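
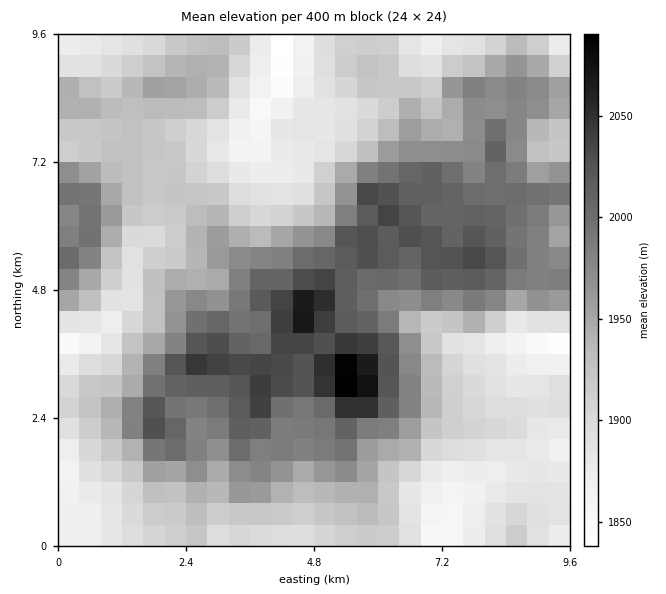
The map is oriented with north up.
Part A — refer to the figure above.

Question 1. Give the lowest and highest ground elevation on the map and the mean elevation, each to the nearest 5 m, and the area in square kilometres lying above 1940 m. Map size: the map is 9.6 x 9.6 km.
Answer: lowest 1830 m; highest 2100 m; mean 1945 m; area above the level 42.7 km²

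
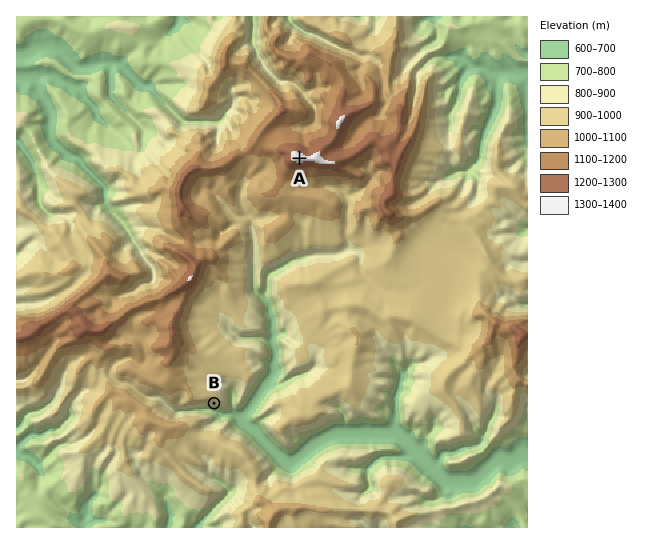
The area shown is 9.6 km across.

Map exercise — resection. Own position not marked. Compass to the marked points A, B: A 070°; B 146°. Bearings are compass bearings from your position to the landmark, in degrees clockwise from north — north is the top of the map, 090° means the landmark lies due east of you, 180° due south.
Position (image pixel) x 98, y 231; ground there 990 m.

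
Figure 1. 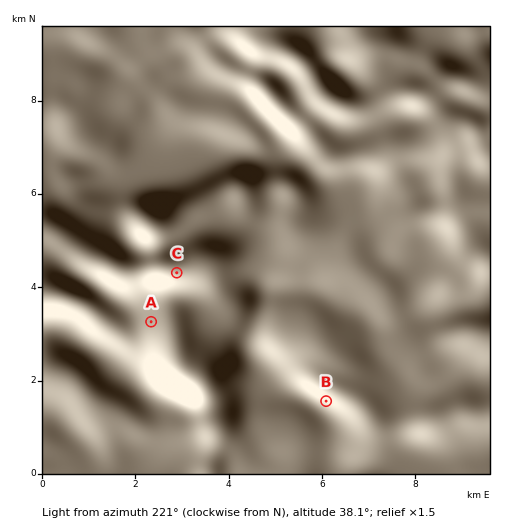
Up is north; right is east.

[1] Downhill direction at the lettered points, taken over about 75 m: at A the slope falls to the W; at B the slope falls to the SW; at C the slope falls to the S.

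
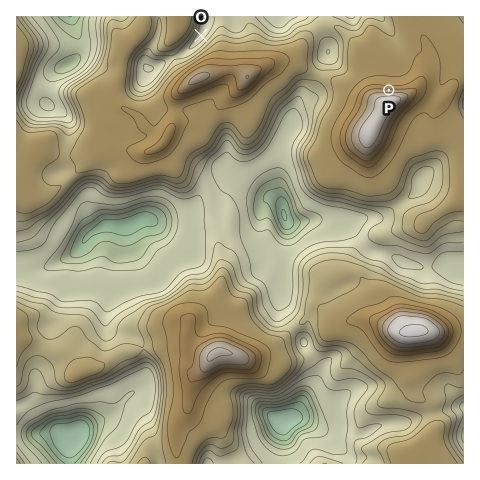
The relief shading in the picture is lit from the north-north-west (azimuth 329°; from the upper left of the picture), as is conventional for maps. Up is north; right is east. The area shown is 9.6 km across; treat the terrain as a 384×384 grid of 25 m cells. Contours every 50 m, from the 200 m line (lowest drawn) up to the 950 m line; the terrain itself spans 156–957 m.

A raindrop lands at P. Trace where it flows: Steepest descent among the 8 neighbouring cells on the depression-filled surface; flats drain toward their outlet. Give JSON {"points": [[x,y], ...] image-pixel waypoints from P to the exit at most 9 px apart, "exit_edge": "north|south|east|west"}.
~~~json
{"points": [[389, 90], [389, 81], [389, 71], [389, 62], [389, 53], [395, 43], [392, 34], [386, 25], [379, 17]], "exit_edge": "north"}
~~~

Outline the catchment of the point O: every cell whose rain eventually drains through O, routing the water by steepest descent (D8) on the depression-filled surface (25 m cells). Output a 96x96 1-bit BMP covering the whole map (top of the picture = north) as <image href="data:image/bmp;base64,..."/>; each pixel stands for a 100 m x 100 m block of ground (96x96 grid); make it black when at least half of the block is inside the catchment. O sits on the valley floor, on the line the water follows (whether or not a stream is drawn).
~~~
<image width="96" height="96" href="data:image/bmp;base64,Qk2+BAAAAAAAAD4AAAAoAAAAYAAAAGAAAAABAAEAAAAAAIAEAAATCwAAEwsAAAIAAAAAAAAA////AAAAAAAAAAAAAAAAAAAAAAAAAAAAAAAAAAAAAAAAAAAAAAAAAAAAAAAAAAAAAAAAAAAAAAAAAAAAAAAAAAAAAAAAAAAAAAAAAAAAAAAAAAAAAAAAAAAAAAAAAAAAAAAAAAAAAAAAAAAAAAAAAAAAAAAAAAAAAAAAAAAAAAAAAAAAAAAAAAAAAAAAAAAAAAAAAAAAAAAAAAAAAAAAAAAAAAAAAAAAAAAAAAAAAAAAAAAAAAAAAAAAAAAAAAAAAAAAAAAAAAAAAAAAAAAAAAAAAAAAAAAAAAAAAAAAAAAAAAAAAAAAAAAAAAAAAAAAAAAAAAAAAAAAAAAAAAAAAAAAAAAAAAAAAAAAAAAAAAAAAAAAAAAAAAAAAAAAAAAAAAAAAAAAAAAAAAAAAAAAAAAAAAAAAAAAAAAAAAAAAAAAAAAAAAAAAAAAAAAAAAAAAAAAAAAAAAAAAAAAAAAAAAAAAAAAAAAAAAAAAAAAAAAAAAAAAAAAAAAAAAAAAAAAAAAAAAAAAAAAAAAAAAAAAAAAAAAAAAAAAAAAAAAAAAAAAAAAAAAAAAAAAAAAAAAAAAAAAAAAAAAAAAAAAAAAAAAAAAAAAAAAAAAAAAAAAAAAAAAAAAAAAAAAAAAAAAAAAAAAAAAAAAAAAAAAAAAAAAAAAAAAAAAAAAAAAAAAAAAAAAAAAAAAAAAAAAAAAAAAAAAAAAAAAAAAAAAAAAAAAAAAAAAAAAAAAAAAAAAAAAAAAAAAAAAAAAAAAAAAAAAAAAAAAAAAAAAAAAAAAAAAAAAAAAAAAAAAAAAAAAAAAAAAAAAAAAAAAAAAAAAAAAAAAAAAAAAAAAAAAAAAAAAAAAAAAAAAAAAAAAAAAAAAAAAAAAAAAAAAAAAAAAAAAAAAAAAAAAAAAAAAAAAAAAAAAAAAAAAAAAAAAAAAAAAAAAAAAAAAAAAAAAAAAAAAAAAAAAAAAAAAAAAAAAAAAAAAAAAAAAAAAAAAAAAAAAAAAAAAAAAAAAAAAAAAAAAAAAAAAAAAAAAAAAAAAAAAAAAAAAAAAAAAAAAAAAAAAAAAAAAAAAAAAAAAAAAAAAAAAAAAAAAAAAAAAAAAAAAAAAAAAAAAAAAAAAABAAAAAAAAAAAAAAADgAAAAAAAAAAAAAAHgAAAAAAAAAAAAAAfgAAAAAAAAAAAAAAfwAAAAAAAAAAAAAA/wAAAAAAAAAAAAAD/wAAAAAAAAAAAAAP/wAAAAAAAAAAAAAf/wAAAAAAAAAAAAAf/wAAAAAAAAAAAAAf/4AAAAAAAAAAAAAf/8AAAAAAAAAAAAAf/+AAAAAAAAAAAAAP//gAAAAAAAAAAAAP//8AAAAAAAAAAAAP//8AAAAAAAAAAAAP//+AAAAAAAAAAAAP//+AAAAAAAAAAAAP//+AAAAAAAAAAAAH//8AAAAAAAAAAAAH//8AAAAAAAAAAAAD//4AAAAAAAAAAAAB//wAAAAAAAAAAAAA//AAAAAAAAAAAAAAf+AAAAAAAAAAAAAAf8AAAAAAAAAAAAAAf4AAAAAAAAAA="/>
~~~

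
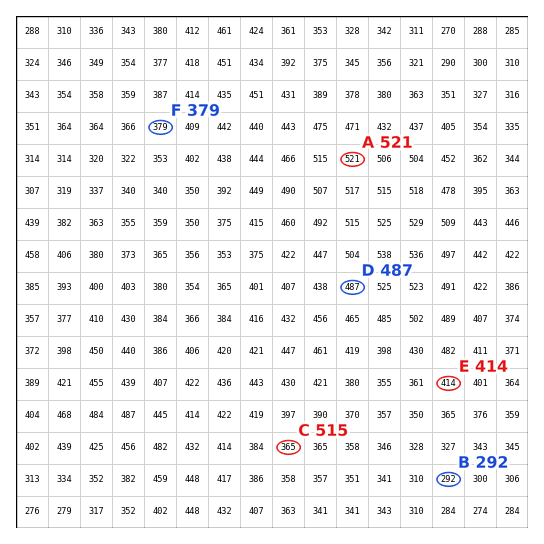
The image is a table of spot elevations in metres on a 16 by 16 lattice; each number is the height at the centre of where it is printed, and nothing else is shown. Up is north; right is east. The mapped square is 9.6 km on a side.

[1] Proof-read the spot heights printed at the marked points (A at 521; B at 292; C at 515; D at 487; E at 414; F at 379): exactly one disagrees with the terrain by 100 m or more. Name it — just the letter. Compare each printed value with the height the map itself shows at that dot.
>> C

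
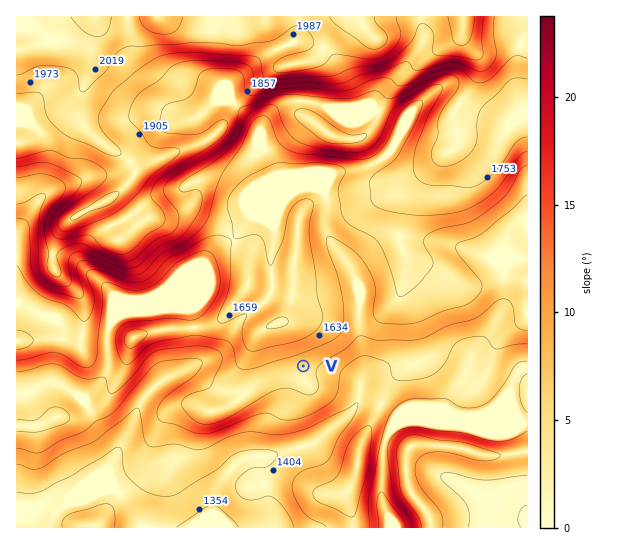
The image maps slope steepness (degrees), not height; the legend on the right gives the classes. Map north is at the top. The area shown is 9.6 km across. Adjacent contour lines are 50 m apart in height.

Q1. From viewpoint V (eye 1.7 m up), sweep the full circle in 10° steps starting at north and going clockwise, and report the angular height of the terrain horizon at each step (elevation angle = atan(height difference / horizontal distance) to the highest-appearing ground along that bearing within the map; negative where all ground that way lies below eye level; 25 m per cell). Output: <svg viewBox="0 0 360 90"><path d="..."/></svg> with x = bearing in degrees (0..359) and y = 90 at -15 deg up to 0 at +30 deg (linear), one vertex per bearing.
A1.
<svg viewBox="0 0 360 90"><path d="M0 42l10 2 10 3 10 2 10 4 10 3 10 0 10 3 10 1 10 3 10 0 10-1 10 0 10 0 10-1 10 0 10 1 10 1 10 1 10 0 10 0 10 0 10-1 10-1 10-2 10-1 10-1 10-2 10-4 10-3 10-2 10-2 10-2 10-2 10 0 10 0"/></svg>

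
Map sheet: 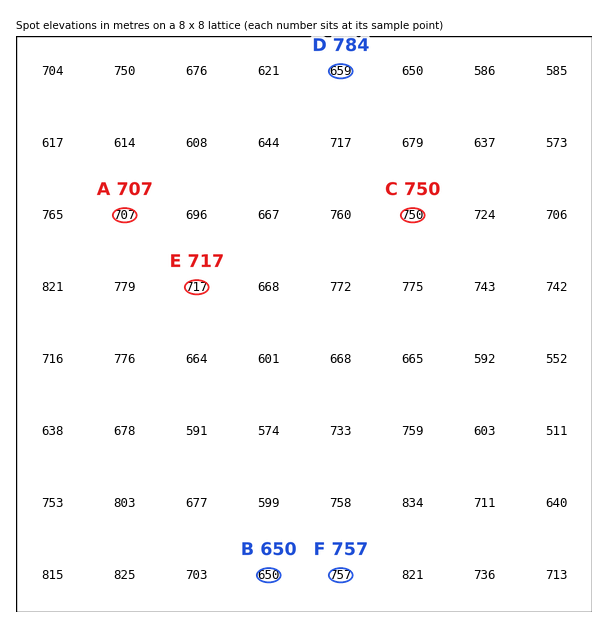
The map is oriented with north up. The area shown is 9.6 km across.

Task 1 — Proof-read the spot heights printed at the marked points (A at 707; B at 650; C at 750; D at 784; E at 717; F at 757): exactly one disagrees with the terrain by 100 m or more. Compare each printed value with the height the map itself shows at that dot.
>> D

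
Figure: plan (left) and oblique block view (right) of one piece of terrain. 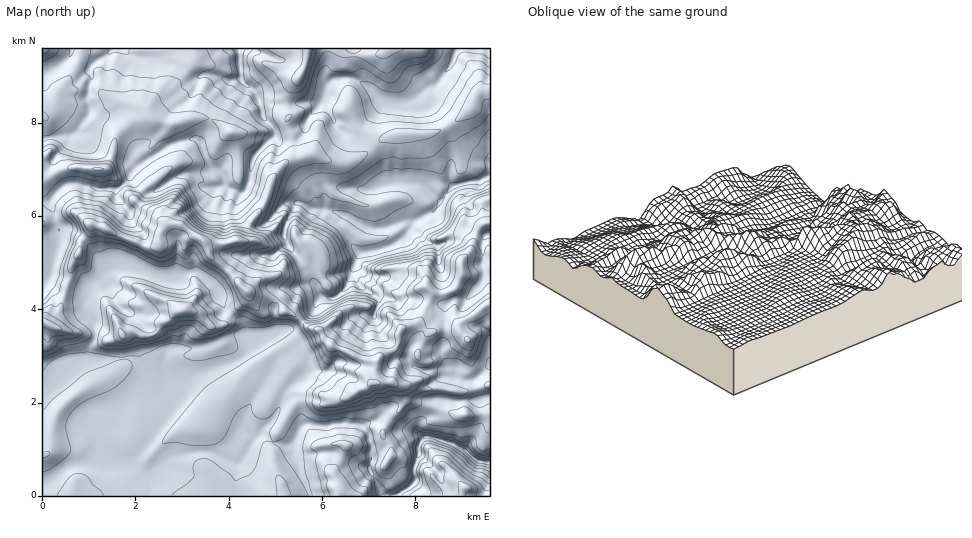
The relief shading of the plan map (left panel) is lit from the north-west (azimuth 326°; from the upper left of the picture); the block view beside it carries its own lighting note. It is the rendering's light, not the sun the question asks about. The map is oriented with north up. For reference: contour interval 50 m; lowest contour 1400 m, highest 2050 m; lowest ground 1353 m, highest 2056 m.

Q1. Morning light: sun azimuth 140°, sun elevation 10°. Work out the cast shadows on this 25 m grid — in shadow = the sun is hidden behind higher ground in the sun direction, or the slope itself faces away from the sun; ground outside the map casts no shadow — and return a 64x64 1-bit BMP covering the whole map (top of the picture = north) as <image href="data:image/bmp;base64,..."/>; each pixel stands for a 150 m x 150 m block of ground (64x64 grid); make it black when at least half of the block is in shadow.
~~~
<image width="64" height="64" href="data:image/bmp;base64,Qk0+AgAAAAAAAD4AAAAoAAAAQAAAAEAAAAABAAEAAAAAAAACAAATCwAAEwsAAAIAAAAAAAAA////AAAAAAAAAAAAAIAcAQAAAAAAhA4AAAAAAAGABg4AAAAAAQEHDwAAAAABAYcPAAAAAAEBh8wAAAAAAAGH+AAAAAAHAQfkAAAAAAf5B4AAAAAAB/wEAAAAAAAH8QAAAAAAAAAAAAAAAAAAAAAAOAAAAAADAAAwAAAAAAcAAAAAAAAAB/wAIAAAAAAP/AjDAAAAAA/wTgAAAAAAD/wAAAAAAAACAAAAAAAAAAEHgAAAAAAAAB/AAAHAAAADD8AAAeAAAAAP4AAB6AAAB4/wIAHAwEAHw/x4gcAAAE/h/HyBwBgQD//+H+GIfDAf//gP4AP8MB//+E/gD/wwD//+5vAf+BYG//7w8B+AB8A/vvDwAAAD4B//8XgAAAHgH//xeAAAAHAf//n8AwBgEB////wfA/83n//8fB+H/7ef//x/v5f8/z//////j/5+H//////3/jgH//5//+//AAO//3////8AA///fn///wAA//9wP/9vgAB//0A/gAeAABD4f//AB8AAADB//+AH4AAAAL/YcAPwAAAA/8AYAeQAAAD8wAAAxgAAADgAAAAGAP8AAAAAAAYB/8AAADAAgwH/4AAAGAEBYP/wAAAEAQBgAfgAAAABAGAA+AEAAgAAMAD8YQACAAAwAPwgAAAIGAAAfgEAAAgYAAA+CAAADxgAAD4AAAAOCAAAHg=="/>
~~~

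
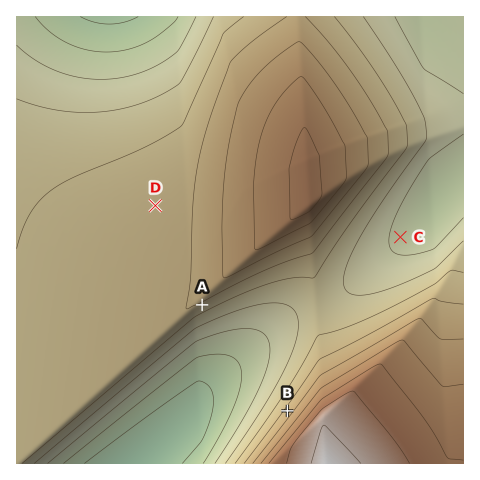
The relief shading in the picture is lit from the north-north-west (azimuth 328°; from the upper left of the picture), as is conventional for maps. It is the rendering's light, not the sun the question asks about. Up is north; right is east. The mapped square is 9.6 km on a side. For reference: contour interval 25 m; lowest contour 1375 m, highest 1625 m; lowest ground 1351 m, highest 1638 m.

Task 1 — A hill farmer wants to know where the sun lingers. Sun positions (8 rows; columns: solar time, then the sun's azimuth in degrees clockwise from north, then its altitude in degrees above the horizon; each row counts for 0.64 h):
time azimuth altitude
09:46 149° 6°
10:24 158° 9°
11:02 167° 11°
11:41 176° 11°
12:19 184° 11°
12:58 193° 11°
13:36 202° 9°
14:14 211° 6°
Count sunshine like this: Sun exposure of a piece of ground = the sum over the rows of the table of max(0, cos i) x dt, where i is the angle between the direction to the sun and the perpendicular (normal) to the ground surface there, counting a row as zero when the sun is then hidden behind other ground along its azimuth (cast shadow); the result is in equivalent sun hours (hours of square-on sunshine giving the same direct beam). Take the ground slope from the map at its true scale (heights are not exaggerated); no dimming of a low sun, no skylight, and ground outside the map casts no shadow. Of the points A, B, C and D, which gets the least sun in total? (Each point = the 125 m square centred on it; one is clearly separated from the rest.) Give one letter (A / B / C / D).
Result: B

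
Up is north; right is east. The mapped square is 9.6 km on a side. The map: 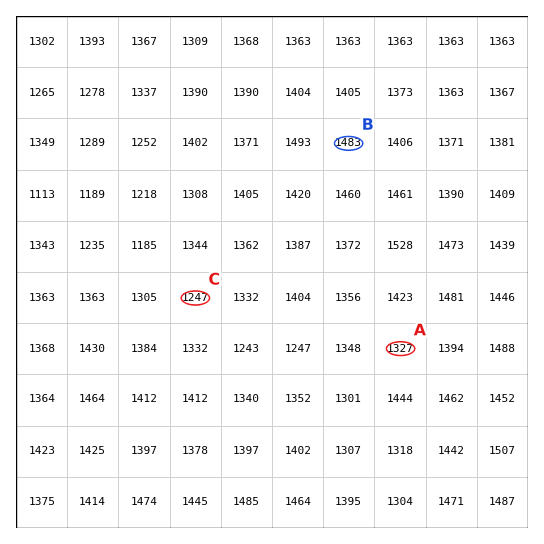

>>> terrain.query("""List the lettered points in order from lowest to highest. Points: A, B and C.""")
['C', 'A', 'B']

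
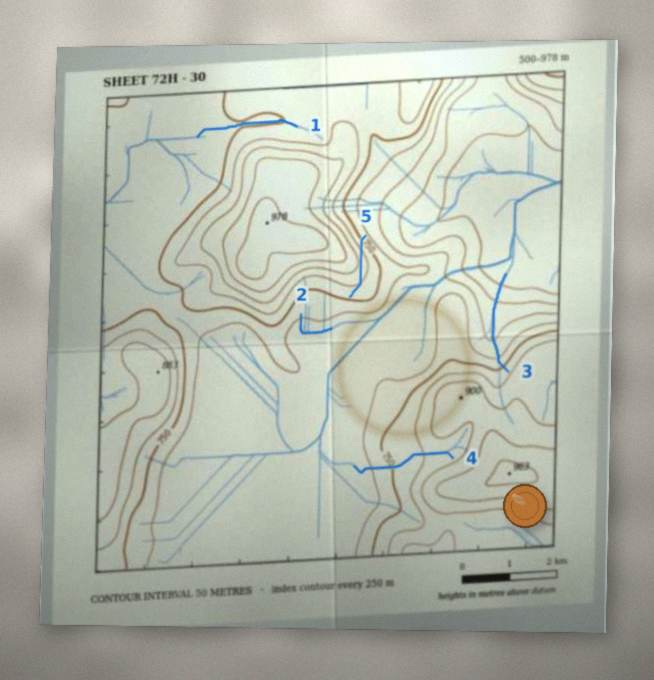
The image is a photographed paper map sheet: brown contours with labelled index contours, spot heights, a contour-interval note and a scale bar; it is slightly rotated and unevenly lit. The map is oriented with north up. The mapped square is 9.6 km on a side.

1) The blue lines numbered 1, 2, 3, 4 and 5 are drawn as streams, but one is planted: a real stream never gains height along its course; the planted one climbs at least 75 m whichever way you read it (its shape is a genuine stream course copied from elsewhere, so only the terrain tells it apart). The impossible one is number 5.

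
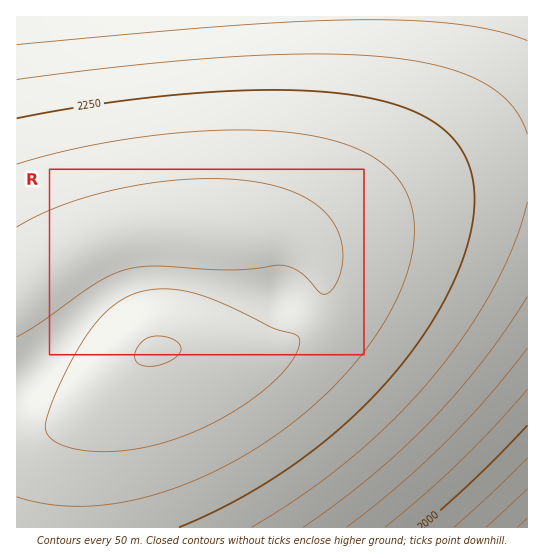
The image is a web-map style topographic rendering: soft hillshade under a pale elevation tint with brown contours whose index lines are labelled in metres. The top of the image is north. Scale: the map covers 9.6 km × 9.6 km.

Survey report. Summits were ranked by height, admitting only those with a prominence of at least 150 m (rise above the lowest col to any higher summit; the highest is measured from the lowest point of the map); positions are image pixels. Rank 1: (154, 350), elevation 2403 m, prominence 569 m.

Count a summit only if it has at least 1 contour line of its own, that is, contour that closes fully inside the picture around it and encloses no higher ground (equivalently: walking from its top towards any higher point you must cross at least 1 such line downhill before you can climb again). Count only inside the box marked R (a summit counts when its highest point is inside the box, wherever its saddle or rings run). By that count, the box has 1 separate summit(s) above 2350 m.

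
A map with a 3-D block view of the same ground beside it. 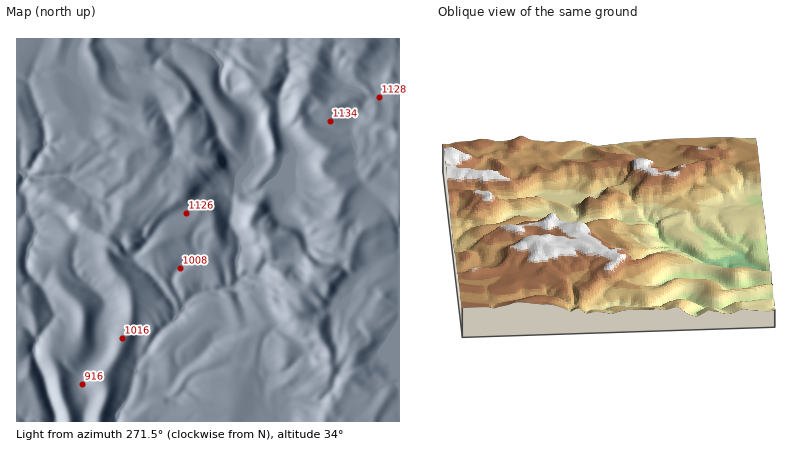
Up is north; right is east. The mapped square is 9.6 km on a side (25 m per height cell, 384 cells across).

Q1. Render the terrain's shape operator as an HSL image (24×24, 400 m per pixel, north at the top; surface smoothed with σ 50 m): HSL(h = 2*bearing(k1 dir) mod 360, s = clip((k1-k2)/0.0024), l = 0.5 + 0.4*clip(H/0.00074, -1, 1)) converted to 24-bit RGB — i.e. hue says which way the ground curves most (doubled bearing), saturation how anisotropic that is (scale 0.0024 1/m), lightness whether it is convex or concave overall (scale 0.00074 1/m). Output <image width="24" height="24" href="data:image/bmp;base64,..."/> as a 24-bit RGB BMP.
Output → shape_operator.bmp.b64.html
<image width="24" height="24" href="data:image/bmp;base64,Qk32BgAAAAAAADYAAAAoAAAAGAAAABgAAAABABgAAAAAAMAGAAATCwAAEwsAAAAAAAAAAAAAjkil3fLZEgAz7//MBA84/+nMAyIwy4upqX2zZ4CmlGepbaF3boCVnpWBb4B7dHyBbHB7VY+TTWit5sC7ZYeUZ3eOxH94TnJwZoJtkfNYcwDzK8tEEw4l/+zME0RcL6g6a5lMokRmYZlOlGJhgHhwmpSCiXh9fWSHeWpehFBId40vO6EZtV5MeoNcUaWpnWvDy5zfIQBM7f/MJxw+MyvB9ffUaVCDH36kiU+SRZBSxUjAcKeIkomjmZCKlIGJUld5vWu5V3i5YZ+hnlQb5ZV2WbJSSYNhnVdMpOhNLgAz3fyxiTg3CC4e7Xtu0IBzGD5Xk1aCtLSAJW1BzUOstZ1Jho1VmHxlX0ltu6JSO6x8f0fB9OLXHFqvgeKJbUuxfGV7ntmJBCC/3sTk37ffX7rDDCIq+9/QHjBVJFOnt5iGnninLnZPsFZruI2ulI1zTlWAl7iFlz58RUgbaP9Yej6846m1L2xqe39/zSdRAEcguqNqnkl55slnGh1C68GeGyNxCbo5TqHksoG7rIaXN21cg5JOsXWiU3CihD46qDk6keW2E3qjdrh4qVJ3yHqdVHVyazoopequFUpRVjIx9/GtGCVDolVn76yIdLaiGWxFMaI7sI+he3ihfrikaVeRl2WnkDSx2fLdP9NjhhmKfZZiYIdVsHx5V1unveLvh0i7VxtNoOzB36/eKBA4bHhL5e2tdKemqTDLF3E2V69Tj2i2jdTZn1ioYTx5V7Vt0rp0yTdlOYgYUXRkgZBouYx3WXKUTco1MQIfouCwb8JQKQoRczlcm+esltDHmjWVfAylz5aTOGYhYKYTD1cFlKJUbj+IisJvmMTe21+49NnLIWJcYZaRX6tTjExgXwCqxMnmcMRpeSp/g2WxhcvCt+3KayRMtCI/T66NPbd0k3Wyjc+hGxeu0GNiE2xJrPOmJxQ6uezb77DV6CKjMn5ba4xigXKZAVuVwJ9wuoGSNj2Vc2ST591wdBwCAzcS16WhdZJsWpOCSX9Fr5dEKYmdVzBj66GYO4slNI1McVUMp2gz05qNrU+vXZBlTYdt0ViGKWB3loFxvzR+dHwou/TXMSvpyrzxCH5Qx5C4mWqsTT+L4fTXJg1RhiYmj/CYtbPqbo7mOhpVm69uQr1p35a1VJ9kQXGVxoY0Mi5+kYdK1R/V2fLwQDl715CUokF3ocdUJV8nm2lwQn+T5u/LDgIx+/jQMN46OBEVRQ4fbMvHzo/NXMZcQZaZ05PNtEWFViqboj1DMdqYhOXAjk1eiDwz0ZeCYGaXtIa10mDDKqsqc9LCyXmBERpSlfLU/LrhSUFsbaa4g1ddWmc54K11UGhggHRZslJmEAd30+v4sc/Ue1B6c0VbyYGZJ5E5z4KEQmZ0e3i68ODbF0wVYEgtQYl4Wm4it6MWhGuBX3R1d0xmu7tJzt6sUkeLemOJdqiKAGQpvmcAx6QIXnotVaGDVIpLv3+GSJF1s3BsTn10unFy1mmBN5ktLmV9SXRw5ouiVoV9ZWJ+kD+UmeWakYZekESOVqtYkZtkxXXmAI19w4zCoX21WJqkpkyVqLh2oGuHo5VkNGeOwGyquNvr09b4MxNPVHZ8gDBXh+M8UlJvN3Vy6tG5VJGiUHaGqmeap3mZUrhiEymSxMFBa49sd4uxtF6zV7OXqX67wMybKkJ1kqFQvcNCXQcvztF5N09wmyCkgP90Rxk4f+GTasBjiVBsjVl6iXpJoFhAfrmQMhuIwMKWfJJ0V19vhrycjEFLiGxLvN20ew+GaspaxNm1ORFk2+LHHyJi6/+sLQI8kuNwTMNagGE+T35jg1ugfpvNgdPfoL+WVx5ff6Jmf56IaXCAi2ZPd7KxksrKo6RWKxxb+ObTJXp3OX/NbMyWKwgguP9hCAUu+efSQC1wnrjgdlW8L4Jqs69piHNLtVFmUEybiJ+HgXmBd2Fzb8GETqyXfnBBdytGX6B6teagcQ56gOpYMAMfx2zY5vvQBBwvyNh8zuezNXJorkpYrjJwhjx5qqN5j0A5aZ15l5V5fGl4jlx8e8ZjXUdvbZGqcnW3rdbN0B2wvma5MAGprlnSrue7zImxBDjKMGe/6NOoOERabDdNb8ZbM1V1kdKhnIaDUmKEqaJ4XWJ5nNN5cWbMcDVYjIdEIaVVrrs0fj5Xi7qNaxdzUNOzic6AX1KR3G6UHlR659SzSCdyWbC1zK6MRHdwUaJRjISAWmx9u5yES2F6yet9Ph1KbrWqwreLoKZBQmRxe6ZOji03RZ1aQYxlvGg3pVc0csk8SXaVvJl7fTS6a6yw0ceuUoSxU511"/>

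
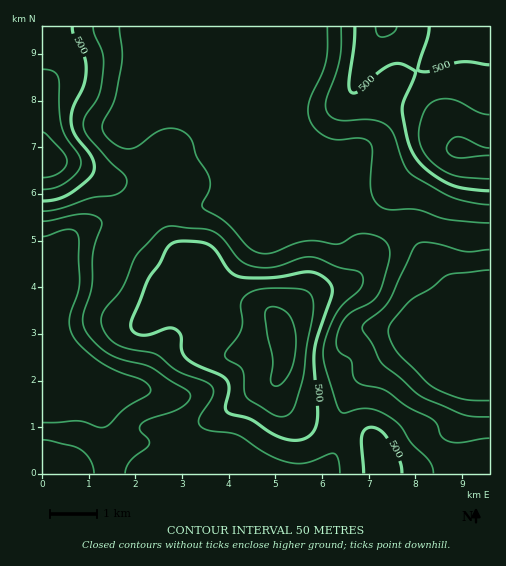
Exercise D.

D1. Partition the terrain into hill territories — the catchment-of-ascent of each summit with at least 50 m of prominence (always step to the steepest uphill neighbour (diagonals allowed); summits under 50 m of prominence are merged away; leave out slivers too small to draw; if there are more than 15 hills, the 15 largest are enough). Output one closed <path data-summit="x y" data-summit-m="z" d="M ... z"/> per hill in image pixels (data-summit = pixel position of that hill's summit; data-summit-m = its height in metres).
<path data-summit="285 347" data-summit-m="618" d="M223 203l-10 0-20 5-41-2-24 14-39 6-13 6-10 10-4 12-2 23-18 41 1 72 39 0 11-2 7 11 5 27 10 13 7 3 33 0 32 8 8 3 6 5 5 16 106 0 17-9 7-15 5-31 5-18 11-19 9-8 29-22 24-16 14-3 35-3 22-4-15-6-9-10-54-75-10-7-30-11-14 0-6 3-90 0z"/><path data-summit="43 162" data-summit-m="633" d="M303 26l-261 1 1 291 17-41 2-23 4-12 10-10 13-6 39-6 24-14 41 2 20-5 10 0 39 17 90 0 18-3-11-14-45-46-12-25-3-11 0-19 4-17z"/><path data-summit="461 148" data-summit-m="604" d="M489 38l-57 23-42 23-8 13-9 35-5 10-11 11 2 7-1 31 2 12 6 10 11 8 25 7 7 4 18 27 21 24 18 27 9 10 14 6z"/><path data-summit="381 465" data-summit-m="523" d="M489 327l-56 6-14 3-24 16-29 22-9 8-11 19-5 18-5 31-7 15-16 8 150 1-2-41 8-30 2-35 6-16 13-20z"/><path data-summit="386 27" data-summit-m="557" d="M489 26l-186 1 0 58-4 17 0 19 15 36 47 49-3-15 1-31-2-7 11-11 5-10 7-32 6-12 9-7 21-9 16-11 57-23z"/>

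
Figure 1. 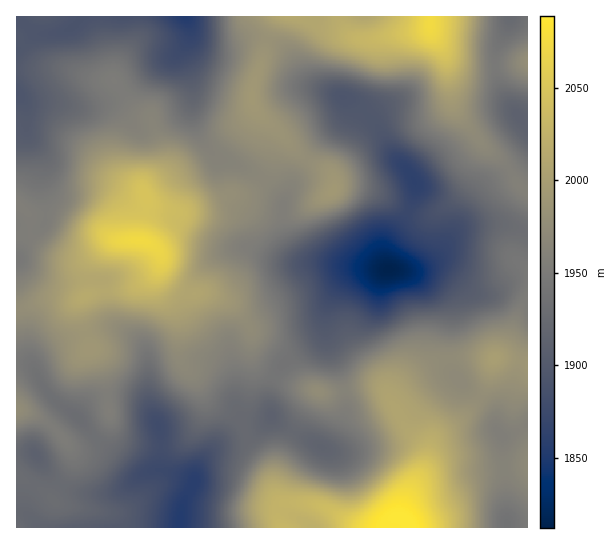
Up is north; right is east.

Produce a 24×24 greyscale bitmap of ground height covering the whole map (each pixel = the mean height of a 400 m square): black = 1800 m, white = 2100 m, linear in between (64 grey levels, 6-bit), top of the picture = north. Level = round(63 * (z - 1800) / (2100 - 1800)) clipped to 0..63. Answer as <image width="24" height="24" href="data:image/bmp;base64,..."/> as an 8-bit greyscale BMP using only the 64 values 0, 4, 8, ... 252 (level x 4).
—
<image width="24" height="24" href="data:image/bmp;base64,Qk12BgAAAAAAADYEAAAoAAAAGAAAABgAAAABAAgAAAAAAEACAAATCwAAEwsAAAABAAAAAAAAAAAAAAEBAQACAgIAAwMDAAQEBAAFBQUABgYGAAcHBwAICAgACQkJAAoKCgALCwsADAwMAA0NDQAODg4ADw8PABAQEAAREREAEhISABMTEwAUFBQAFRUVABYWFgAXFxcAGBgYABkZGQAaGhoAGxsbABwcHAAdHR0AHh4eAB8fHwAgICAAISEhACIiIgAjIyMAJCQkACUlJQAmJiYAJycnACgoKAApKSkAKioqACsrKwAsLCwALS0tAC4uLgAvLy8AMDAwADExMQAyMjIAMzMzADQ0NAA1NTUANjY2ADc3NwA4ODgAOTk5ADo6OgA7OzsAPDw8AD09PQA+Pj4APz8/AEBAQABBQUEAQkJCAENDQwBEREQARUVFAEZGRgBHR0cASEhIAElJSQBKSkoAS0tLAExMTABNTU0ATk5OAE9PTwBQUFAAUVFRAFJSUgBTU1MAVFRUAFVVVQBWVlYAV1dXAFhYWABZWVkAWlpaAFtbWwBcXFwAXV1dAF5eXgBfX18AYGBgAGFhYQBiYmIAY2NjAGRkZABlZWUAZmZmAGdnZwBoaGgAaWlpAGpqagBra2sAbGxsAG1tbQBubm4Ab29vAHBwcABxcXEAcnJyAHNzcwB0dHQAdXV1AHZ2dgB3d3cAeHh4AHl5eQB6enoAe3t7AHx8fAB9fX0Afn5+AH9/fwCAgIAAgYGBAIKCggCDg4MAhISEAIWFhQCGhoYAh4eHAIiIiACJiYkAioqKAIuLiwCMjIwAjY2NAI6OjgCPj48AkJCQAJGRkQCSkpIAk5OTAJSUlACVlZUAlpaWAJeXlwCYmJgAmZmZAJqamgCbm5sAnJycAJ2dnQCenp4An5+fAKCgoAChoaEAoqKiAKOjowCkpKQApaWlAKampgCnp6cAqKioAKmpqQCqqqoAq6urAKysrACtra0Arq6uAK+vrwCwsLAAsbGxALKysgCzs7MAtLS0ALW1tQC2trYAt7e3ALi4uAC5ubkAurq6ALu7uwC8vLwAvb29AL6+vgC/v78AwMDAAMHBwQDCwsIAw8PDAMTExADFxcUAxsbGAMfHxwDIyMgAycnJAMrKygDLy8sAzMzMAM3NzQDOzs4Az8/PANDQ0ADR0dEA0tLSANPT0wDU1NQA1dXVANbW1gDX19cA2NjYANnZ2QDa2toA29vbANzc3ADd3d0A3t7eAN/f3wDg4OAA4eHhAOLi4gDj4+MA5OTkAOXl5QDm5uYA5+fnAOjo6ADp6ekA6urqAOvr6wDs7OwA7e3tAO7u7gDv7+8A8PDwAPHx8QDy8vIA8/PzAPT09AD19fUA9vb2APf39wD4+PgA+fn5APr6+gD7+/sA/Pz8AP39/QD+/v4A////AGRkZGBYUEAwOFiMtMDAxNTo8PDgxKB8eGhsaGBUTEQ0OFSEtLy8uLDE5OjYvKCEhGhocGxcSEA8NFBwnKSQfHyUvNjQtJiMjGRofHRoWERISFBofIBsZGyAoLzAsJiIjHR4eHB0YERQYFxoZGhobHiIpLC0qJSEiIx8cHSAYExccHBoZGh4hISUrKyonJiMjIB0gICAaGB4hHhwcHiIjIicrKiclJSYmHh8lJiQfHSMjISAfHh4dHiUoJyUkJiknICImKCYhICUkIiIiHhoXGR0iJCMjJigmIyYoKCUkJignJSQjHhgVFRQXHR4dICMjJSgrLCosLSwrKSYiHRcSEQ0NEhQXGBsfIycrLS0xMy8rKSUgGhUPCwcFCAwSFhoeICYsLzE0NzMpJSIeGBMOCgYEBwwQFRseICMqMjc5ODMrJCEgHRgTDQoJDQ8QFRscICAmMDQ1NDIuJyQiISEeFxAODxISFRocIB8iKjAzMzAtJiUjISQnJBoUDxEWGh0gHR0hKS4xMCwnIyMjIyQnJRsSDhIaHR8hGRogJigoKCgkIiMlJSUkHxgRERgeIiIeFhkeISMiIyEgIyUmJiMcFxUUGh8iJB8ZFRcaHR8hIh0cIicnJCAYFRUWGyMnIxwYFRcaHh8fHRkYHyYnIRwXFRgaHSYqJB0dFhkbHR8cFhMVHCQnIx8eISYoKC0vJx8jFRYXGBoZFBARGSMmJSYqLS8wMjUzJx8hFBQTFBQUEw4OGSQnKistLi8yNjk0KR4cA=="/>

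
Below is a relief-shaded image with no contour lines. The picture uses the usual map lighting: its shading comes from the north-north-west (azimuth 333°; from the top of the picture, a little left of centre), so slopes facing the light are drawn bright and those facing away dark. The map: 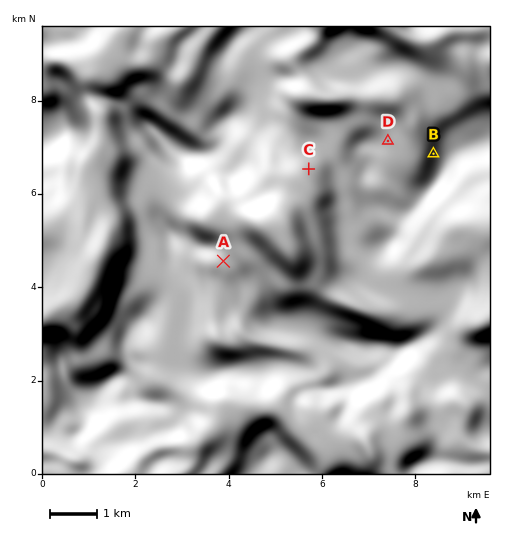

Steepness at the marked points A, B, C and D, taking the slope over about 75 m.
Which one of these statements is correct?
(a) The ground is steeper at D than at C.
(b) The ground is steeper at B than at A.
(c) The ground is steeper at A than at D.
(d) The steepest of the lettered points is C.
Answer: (b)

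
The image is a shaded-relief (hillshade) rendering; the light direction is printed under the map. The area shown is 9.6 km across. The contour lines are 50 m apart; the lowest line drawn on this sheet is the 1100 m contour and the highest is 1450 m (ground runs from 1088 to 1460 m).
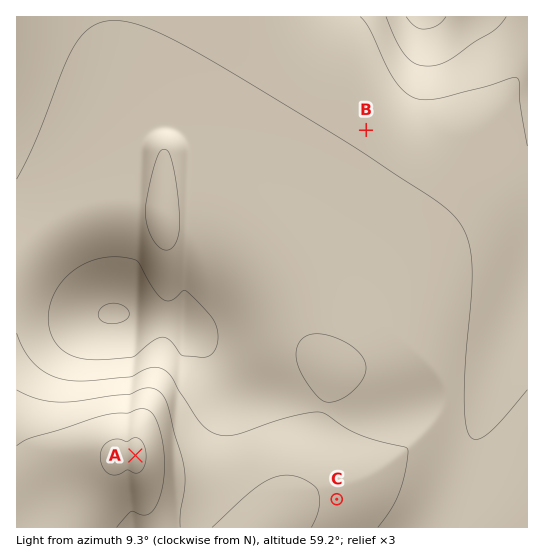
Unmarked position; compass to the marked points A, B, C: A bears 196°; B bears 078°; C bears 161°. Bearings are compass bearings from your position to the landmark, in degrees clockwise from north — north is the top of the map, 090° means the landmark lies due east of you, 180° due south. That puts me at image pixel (220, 161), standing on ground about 1270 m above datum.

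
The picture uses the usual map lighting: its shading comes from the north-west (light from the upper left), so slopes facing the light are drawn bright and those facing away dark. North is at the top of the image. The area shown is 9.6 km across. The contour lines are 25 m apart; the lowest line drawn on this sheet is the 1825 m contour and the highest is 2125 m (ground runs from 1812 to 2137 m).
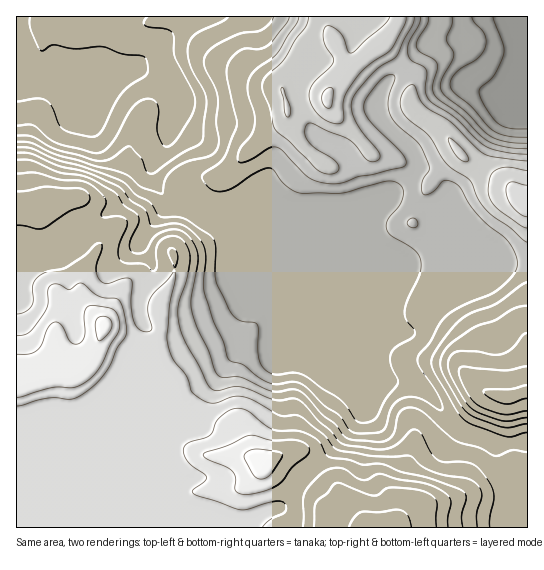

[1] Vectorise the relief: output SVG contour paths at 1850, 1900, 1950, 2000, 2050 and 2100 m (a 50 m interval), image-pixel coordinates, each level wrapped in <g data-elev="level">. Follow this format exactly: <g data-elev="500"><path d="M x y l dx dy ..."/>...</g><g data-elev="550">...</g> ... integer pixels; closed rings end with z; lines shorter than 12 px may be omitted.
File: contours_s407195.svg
<g data-elev="1850"><path d="M527 129l-17-1-11-4-10-11-9-18 0-6 14-14 10-22-1-10-10-26"/><path d="M147 17l-3 5 2 4 20 3 7 4 2 24 20 40 0 8-3 9-13 22-6 8-7 3-5-6-4-11 1-23-3-6-5-2-8 1-8 6-21 36-7 7-7 4-6 0-36-10-8-5-16-13-16 1"/></g><g data-elev="1900"><path d="M527 143l-20-1-16-5-8-7-17-18-18-14-6-6-2-5 1-6 13-26-1-4-7-12 6-14 0-8"/><path d="M274 17l-4 6-8 7-27 5-20 11-9 8-2 5 0 7 11 21 3 11-2 24 3 17-1 8-3 5-4 3-25 7-14 8-7 9-3 15-20-7-13-11-8-4-63-17-27-12-14-1"/></g><g data-elev="1950"><path d="M411 227l4 0 3-2-1-4-3-3-4 1-3 3 1 3z"/><path d="M527 154l-22-2-19-5-11-9-20-20-26-19-4-9 1-20-3-4-12-6-4-9 2-9 10-17 1-8"/><path d="M299 17l-2 6-19 30-6 5-15 11-8 9-1 13 6 23 1 11-4 10-12 15-1 8 1 4 8-1 22-13 8-1 6 4 26 27 10 4 14 2 9-1 16-6 45-10 3-5-3-7-32-32-5-8-2-6 2-10 11-15 8-7 8-2 2 2 0 2-7 23 2 12 7 11 22 19 10 22 0 5-7 12 0 7 1 4 3 1 5-2 13-12 5 0 6 2 6 5 14 23 12 13 19 15 10 16 1 7 0 6-9 13-15 12-30 12-16 10-8 9-10 19-10 12-2 4 1 6 20 30 4 10 0 5-4-1-19-11-8-1-6 1-7 3-5 5-7 20-4 5-7 2-20 0-6-4-10-14-14-9-23-22-9-2-15 2-8-1-12-6-15-12-13-4-3-4-5-18-9-18-8-27-2-11 3-21-1-11-2-8-8-9-9-7-8-3-23 2-4 0-4-12-3-5-13-8-12-14-22-10-15-6-24-5-27-12-14-1"/></g><g data-elev="2000"><path d="M490 527l0-10 4-22-2-8-6-10-8-9-7-4-10-2-18 0-6-3-7-8-8-16-5-5-6 0-13 13-11 6-10 0-30-4-8-3-9-12-11-8-14-17-8-6-4-1-18 2-36-13-6 0-15 4-7-2-4-6-8-17-14-24-6-19-1-18 9-26 3-20-1-9-6-9-5-4-5-1-7 1-6 4-4 8 1 17-3 5-11-7-20-2-4-4-1-8 2-9 7-15 0-5-3-3-5-2-17 1-1-3 5-9 0-4-3-6-8-8-13-6-23-1-22-7-20 1"/><path d="M527 306l-13 3-19 11-16 5-9 5-23 17-5 8-2 8 3 11 14 25 6 10 7 6 33 12 8 0 16-3"/><path d="M527 171l-18-4-12 3-6 5-3 15 2 9 6 8 25 19 6 2"/><path d="M462 161l4 1 2-1-1-6-10-12-8-5 0 4 4 8z"/><path d="M287 117l2 0 1-2 0-8-8-20-1 3 3 9 1 13z"/><path d="M390 17l-7 9-32 27-3-2-4-13-5-7-9-5-3 0-2 2-2 6 1 8 9 15 0 5-3 5-17 16-3 6-1 6 5 14 10 10 11 5 7-2 2-4-1-17 5-11 16-21 27-20 14-24 1-8"/></g><g data-elev="2050"><path d="M463 527l-1-12 4-18-1-4-4-3-32-12-30-7-16-7-20 1-14-5-19-3-4-3-7-12-9-7-12-4-24-1-9-5-18-14-6-3-7 1-7 2-9 8-8 16-20 7-6 5 0 7 3 7 19 16-1 4-13 10 4 4 45 15 6-1 27-8 7 0 4 2 1 4-1 5-15 8-8 7"/><path d="M17 406l32-8 24 1 12-6 13-11 10-13 9-20 8-12 2-8-4-20-5-10-19-3-17-13-4 1-9 6-14-6-4 1-2 3-2 19-12 18-8 9-10 2"/><path d="M527 366l-22 4-42-3-2 0-2 4 2 8 6 14 6 8 6 5 26 9 22-4"/></g><g data-elev="2100"><path d="M436 527l1-25-4-5-6-4-13-4-23-2-5 2-8 6-5 1-35-13-4 1-7 9-11 9-2 7 0 18"/><path d="M257 478l6 1 7-4 12-17 0-4-5-3-19-2-7 1-5 3-2 2 1 4 8 15z"/><path d="M99 341l7-5 6-9-1-6-5-4-7 0-3 4 0 9z"/></g>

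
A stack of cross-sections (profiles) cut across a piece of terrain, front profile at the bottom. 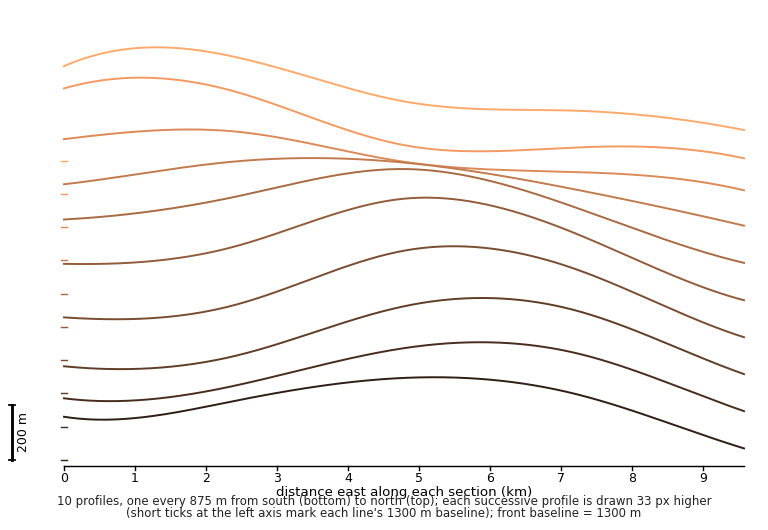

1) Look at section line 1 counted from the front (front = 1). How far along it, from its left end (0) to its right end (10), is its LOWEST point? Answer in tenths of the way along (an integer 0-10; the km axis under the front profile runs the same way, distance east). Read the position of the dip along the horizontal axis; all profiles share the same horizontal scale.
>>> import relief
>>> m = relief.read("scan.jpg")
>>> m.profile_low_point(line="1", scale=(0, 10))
10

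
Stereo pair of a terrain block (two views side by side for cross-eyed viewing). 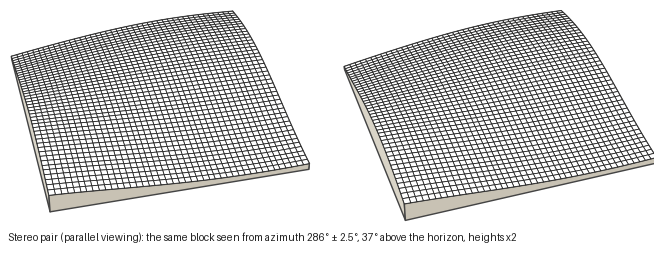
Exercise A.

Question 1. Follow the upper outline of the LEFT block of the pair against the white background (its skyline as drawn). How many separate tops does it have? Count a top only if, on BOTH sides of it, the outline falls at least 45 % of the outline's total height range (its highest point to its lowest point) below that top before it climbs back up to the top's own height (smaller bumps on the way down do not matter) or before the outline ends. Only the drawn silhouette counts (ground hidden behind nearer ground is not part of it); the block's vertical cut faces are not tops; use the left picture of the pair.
0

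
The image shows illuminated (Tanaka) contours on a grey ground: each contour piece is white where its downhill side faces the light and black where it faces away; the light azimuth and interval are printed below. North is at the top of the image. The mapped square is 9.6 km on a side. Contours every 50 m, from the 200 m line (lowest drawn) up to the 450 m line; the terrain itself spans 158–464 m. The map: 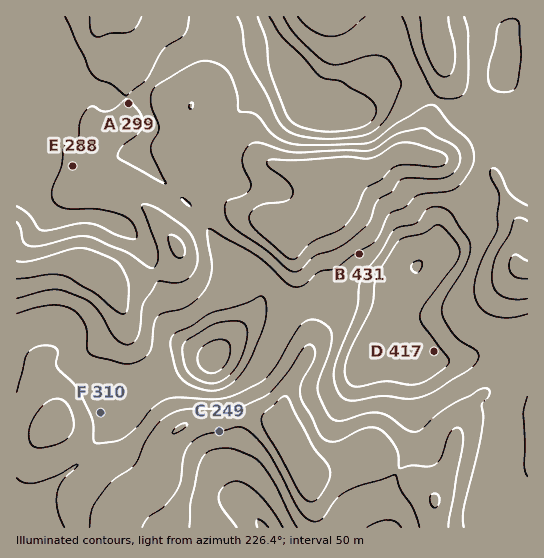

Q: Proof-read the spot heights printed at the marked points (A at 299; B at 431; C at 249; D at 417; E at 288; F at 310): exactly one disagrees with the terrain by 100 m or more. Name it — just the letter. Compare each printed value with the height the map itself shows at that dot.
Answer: B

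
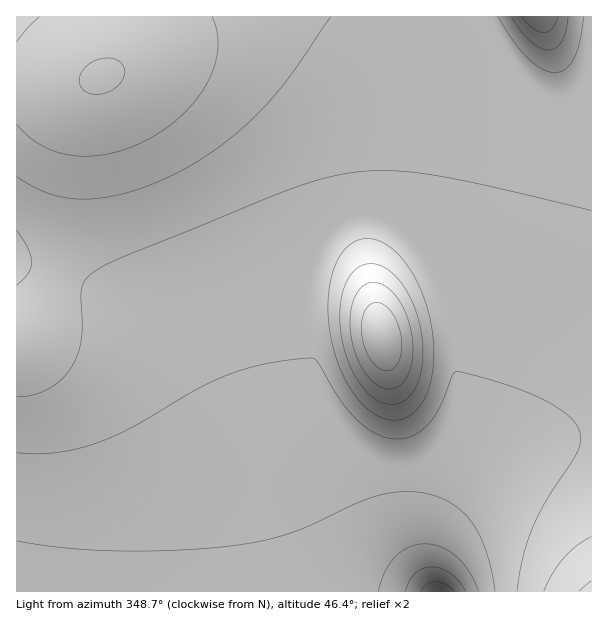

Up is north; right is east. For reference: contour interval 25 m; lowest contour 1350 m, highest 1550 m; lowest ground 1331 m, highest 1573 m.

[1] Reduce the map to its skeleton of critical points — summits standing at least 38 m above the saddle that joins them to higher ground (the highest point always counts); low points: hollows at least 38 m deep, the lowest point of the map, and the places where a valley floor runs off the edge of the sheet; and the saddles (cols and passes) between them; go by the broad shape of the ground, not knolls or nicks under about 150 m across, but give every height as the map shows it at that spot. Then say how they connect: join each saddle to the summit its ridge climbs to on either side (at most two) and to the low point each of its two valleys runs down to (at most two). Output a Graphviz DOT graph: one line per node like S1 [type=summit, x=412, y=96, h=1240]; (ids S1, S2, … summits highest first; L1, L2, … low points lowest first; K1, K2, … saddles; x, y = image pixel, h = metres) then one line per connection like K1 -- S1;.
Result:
graph terrain {
  S1 [type=summit, x=539, y=17, h=1573];
  S2 [type=summit, x=381, y=338, h=1571];
  S3 [type=summit, x=102, y=77, h=1551];
  S4 [type=summit, x=591, y=591, h=1506];
  L1 [type=low, x=438, y=591, h=1331];
  K1 [type=saddle, x=428, y=17, h=1495];
  K2 [type=saddle, x=370, y=220, h=1469];
  K3 [type=saddle, x=591, y=435, h=1451];
  K1 -- S1;
  K1 -- S3;
  K1 -- L1;
  K2 -- S2;
  K2 -- S1;
  K2 -- L1;
  K3 -- S1;
  K3 -- S4;
  K3 -- L1;
}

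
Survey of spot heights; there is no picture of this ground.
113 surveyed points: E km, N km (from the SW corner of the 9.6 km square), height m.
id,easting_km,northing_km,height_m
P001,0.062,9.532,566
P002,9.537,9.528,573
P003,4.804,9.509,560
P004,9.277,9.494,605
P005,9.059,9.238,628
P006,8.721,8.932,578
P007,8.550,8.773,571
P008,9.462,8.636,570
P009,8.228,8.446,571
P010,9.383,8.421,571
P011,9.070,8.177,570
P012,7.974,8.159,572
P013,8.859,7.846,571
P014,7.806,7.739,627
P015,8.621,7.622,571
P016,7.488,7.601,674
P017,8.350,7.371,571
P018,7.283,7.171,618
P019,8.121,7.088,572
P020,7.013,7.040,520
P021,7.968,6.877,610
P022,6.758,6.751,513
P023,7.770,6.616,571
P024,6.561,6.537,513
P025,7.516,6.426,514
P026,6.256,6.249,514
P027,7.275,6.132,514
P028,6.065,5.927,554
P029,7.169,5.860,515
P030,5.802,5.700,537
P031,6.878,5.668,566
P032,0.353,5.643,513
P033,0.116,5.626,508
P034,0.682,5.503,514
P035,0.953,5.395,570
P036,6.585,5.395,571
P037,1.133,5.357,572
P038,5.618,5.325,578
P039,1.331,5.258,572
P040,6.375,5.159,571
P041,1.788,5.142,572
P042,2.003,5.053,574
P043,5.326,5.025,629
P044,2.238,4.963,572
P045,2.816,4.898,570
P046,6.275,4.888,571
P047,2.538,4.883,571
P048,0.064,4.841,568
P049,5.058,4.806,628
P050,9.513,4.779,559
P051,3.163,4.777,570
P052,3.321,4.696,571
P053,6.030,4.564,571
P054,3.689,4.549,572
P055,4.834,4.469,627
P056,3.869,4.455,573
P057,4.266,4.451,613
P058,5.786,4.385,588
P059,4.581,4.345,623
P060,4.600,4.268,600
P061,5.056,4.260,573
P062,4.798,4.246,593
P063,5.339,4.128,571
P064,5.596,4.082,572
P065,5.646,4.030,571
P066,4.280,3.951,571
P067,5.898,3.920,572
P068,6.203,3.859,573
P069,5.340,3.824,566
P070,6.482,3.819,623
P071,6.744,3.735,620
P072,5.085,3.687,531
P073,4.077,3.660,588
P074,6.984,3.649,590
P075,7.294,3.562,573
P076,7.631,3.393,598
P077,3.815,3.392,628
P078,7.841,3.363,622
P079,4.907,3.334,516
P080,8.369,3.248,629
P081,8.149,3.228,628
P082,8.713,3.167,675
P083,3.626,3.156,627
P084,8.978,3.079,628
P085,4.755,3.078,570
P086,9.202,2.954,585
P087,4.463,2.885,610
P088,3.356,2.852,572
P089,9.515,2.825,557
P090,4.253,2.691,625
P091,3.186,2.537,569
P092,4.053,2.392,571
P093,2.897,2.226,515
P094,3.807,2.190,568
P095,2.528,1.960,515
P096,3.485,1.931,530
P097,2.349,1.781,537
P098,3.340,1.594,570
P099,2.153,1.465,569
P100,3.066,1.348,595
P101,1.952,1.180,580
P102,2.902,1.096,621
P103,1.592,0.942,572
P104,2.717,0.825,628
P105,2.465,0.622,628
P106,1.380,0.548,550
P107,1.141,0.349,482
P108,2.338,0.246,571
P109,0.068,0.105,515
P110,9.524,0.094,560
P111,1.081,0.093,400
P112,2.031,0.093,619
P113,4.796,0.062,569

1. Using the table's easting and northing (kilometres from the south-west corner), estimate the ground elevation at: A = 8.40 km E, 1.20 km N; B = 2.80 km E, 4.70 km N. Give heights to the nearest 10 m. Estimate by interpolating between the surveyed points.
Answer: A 570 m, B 570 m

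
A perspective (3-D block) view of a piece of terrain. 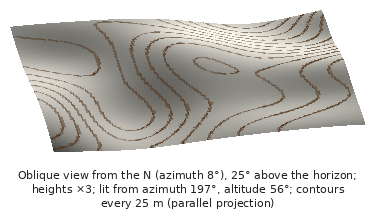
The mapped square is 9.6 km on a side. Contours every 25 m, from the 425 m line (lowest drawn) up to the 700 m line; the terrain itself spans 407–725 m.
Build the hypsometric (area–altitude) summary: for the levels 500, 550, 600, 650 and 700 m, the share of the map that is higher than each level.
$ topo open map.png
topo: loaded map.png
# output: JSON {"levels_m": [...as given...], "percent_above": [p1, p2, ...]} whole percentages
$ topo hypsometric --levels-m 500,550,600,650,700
{"levels_m": [500, 550, 600, 650, 700], "percent_above": [94, 70, 47, 20, 4]}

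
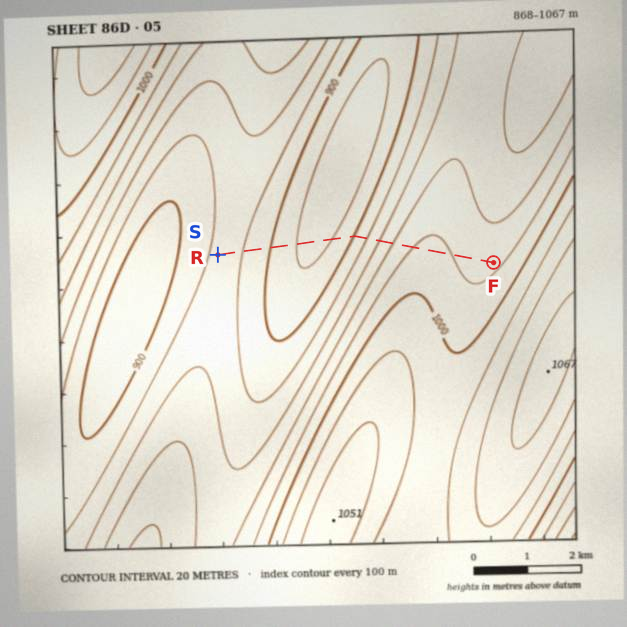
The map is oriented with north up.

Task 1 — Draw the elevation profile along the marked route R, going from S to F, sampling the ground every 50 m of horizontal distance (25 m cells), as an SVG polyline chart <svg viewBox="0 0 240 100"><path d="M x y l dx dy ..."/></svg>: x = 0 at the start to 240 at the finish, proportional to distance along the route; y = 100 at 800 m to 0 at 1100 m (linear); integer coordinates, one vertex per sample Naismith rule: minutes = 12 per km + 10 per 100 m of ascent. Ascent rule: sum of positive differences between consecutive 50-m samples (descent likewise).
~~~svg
<svg viewBox="0 0 240 100"><path d="M0 59l2 0 3 0 2 0 2 0 3 0 2 0 2 0 3 1 2 0 2 0 2 1 3 0 2 1 2 0 3 1 2 1 2 1 3 0 2 1 2 1 3 1 2 0 2 1 3 1 2 1 2 0 3 1 2 1 2 0 3 1 2 0 2 0 2 1 3 0 2 0 2 0 3 0 2 0 2 0 3-1 2 0 2 0 3-1 2 0 2-1 3-1 2-1 2-1 3-1 2-1 2-1 2-1 3-1 2-2 2-1 3-1 2-2 2-1 3-2 2-1 2-2 3-1 2-1 2-1 3-2 2-1 2-1 3-1 2-1 2-1 3-1 2 0 2-1 2 0 3-1 2 0 2 0 3-1 2 0 2 0 3 0 2 0 2 1 3 0 2 0 2 0 3 1 2 0 2 0 3 1 2 0 2 0 2 1 3 0 2 0 2 0 3 0 2 1 2 0 3 0 2-1 2 0 3 0 1 0"/></svg>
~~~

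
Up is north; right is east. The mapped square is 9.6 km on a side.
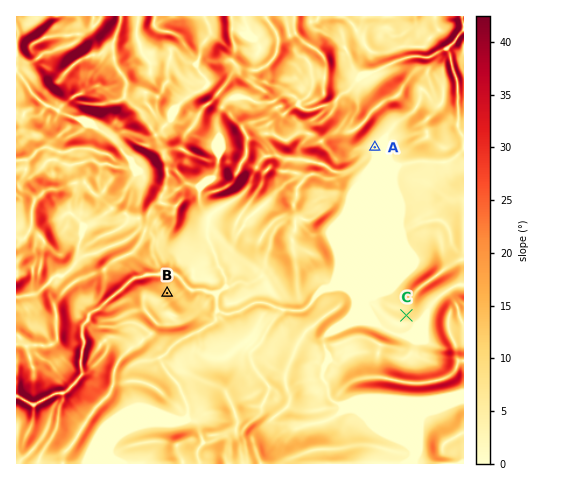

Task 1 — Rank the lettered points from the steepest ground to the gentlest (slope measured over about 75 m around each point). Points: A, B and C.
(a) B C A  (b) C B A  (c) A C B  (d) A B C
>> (a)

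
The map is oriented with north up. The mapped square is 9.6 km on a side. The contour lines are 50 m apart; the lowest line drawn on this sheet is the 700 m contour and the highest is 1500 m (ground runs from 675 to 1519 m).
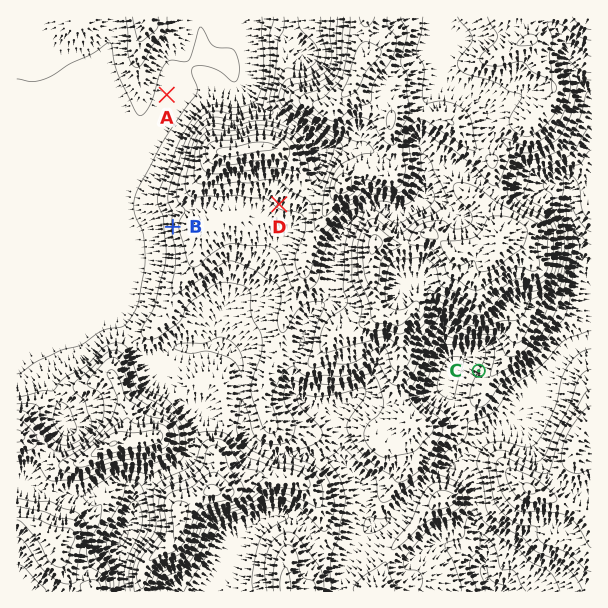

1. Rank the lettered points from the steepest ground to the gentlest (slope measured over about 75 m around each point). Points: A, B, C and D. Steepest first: B C D A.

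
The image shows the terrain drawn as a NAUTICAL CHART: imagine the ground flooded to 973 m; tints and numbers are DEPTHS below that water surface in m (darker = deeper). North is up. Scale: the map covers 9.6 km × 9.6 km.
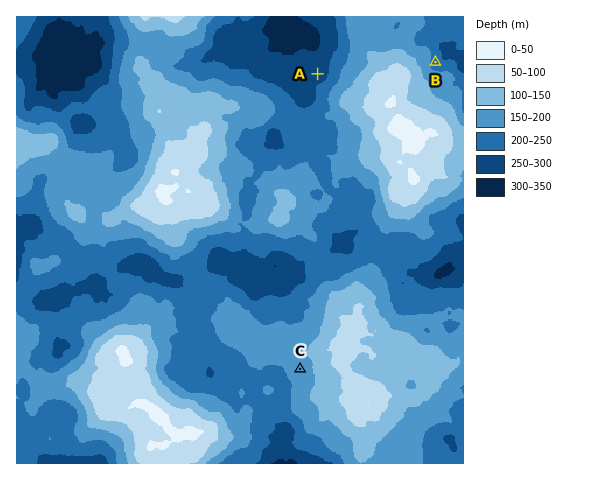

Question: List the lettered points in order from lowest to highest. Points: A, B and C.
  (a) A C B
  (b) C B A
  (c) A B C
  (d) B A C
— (c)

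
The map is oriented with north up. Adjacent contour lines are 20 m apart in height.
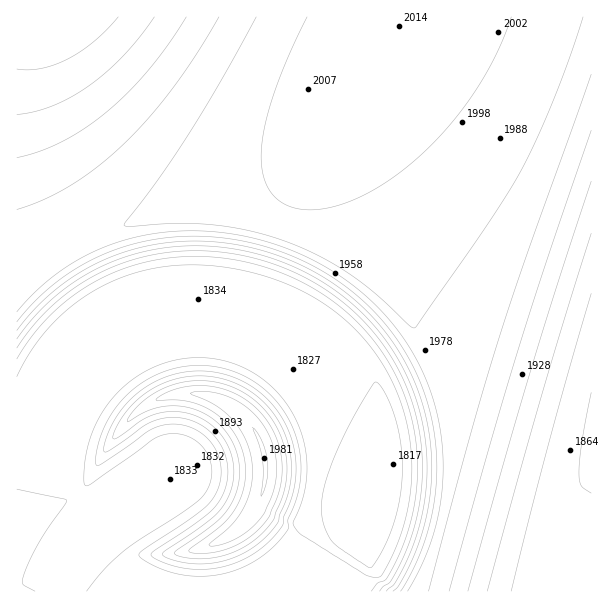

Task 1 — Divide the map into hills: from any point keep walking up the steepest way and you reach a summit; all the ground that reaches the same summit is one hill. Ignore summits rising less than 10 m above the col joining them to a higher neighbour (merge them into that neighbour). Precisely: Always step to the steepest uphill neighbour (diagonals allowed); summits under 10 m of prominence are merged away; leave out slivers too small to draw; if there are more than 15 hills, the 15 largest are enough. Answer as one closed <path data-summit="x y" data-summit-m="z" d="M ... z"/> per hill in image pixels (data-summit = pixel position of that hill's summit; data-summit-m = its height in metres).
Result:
<path data-summit="399 26" data-summit-m="2014" d="M591 16l-574 0-1 379 2 1 4-4 18-35 15-19 26-25 24-15 30 30 29 21 16-3 33 0 35 9 25 13 42 36 29 20 27 12 21 5 2 47-6 30-10 28-26 41 1 5 238 0z"/><path data-summit="264 456" data-summit-m="1981" d="M105 298l-24 15-11 11 14 33 2 20-1 25-9 45 2 38 11 13 4 0 26-18 48-29 16-1 11 8-8 0-16 8-11 8-23 23-34 49-16 26-7 19 272 1 4-11 23-35 10-28 6-30-2-47-21-5-27-12-29-20-42-36-25-13-35-9-33 0-16 3-29-21z"/><path data-summit="17 563" data-summit-m="1852" d="M69 324l-29 33-15 30-9 9 1 196 61 0 8-20 16-26 34-49 29-28 28-13-10-6-12 0-28 14-50 34-4 0-9-9-4-12 0-30 9-45 1-25-2-20-10-25z"/>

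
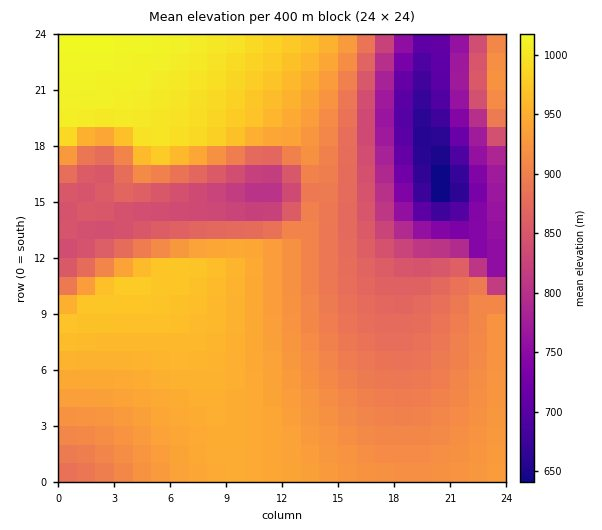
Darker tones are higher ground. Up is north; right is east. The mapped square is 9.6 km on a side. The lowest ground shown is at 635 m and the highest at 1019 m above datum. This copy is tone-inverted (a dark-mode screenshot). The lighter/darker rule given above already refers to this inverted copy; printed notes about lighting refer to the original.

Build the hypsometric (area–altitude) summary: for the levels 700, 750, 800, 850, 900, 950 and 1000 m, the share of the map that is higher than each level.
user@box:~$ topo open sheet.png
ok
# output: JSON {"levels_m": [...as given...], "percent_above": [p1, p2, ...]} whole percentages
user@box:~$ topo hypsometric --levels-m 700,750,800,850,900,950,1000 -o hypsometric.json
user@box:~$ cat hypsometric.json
{"levels_m": [700, 750, 800, 850, 900, 950, 1000], "percent_above": [96, 93, 88, 79, 60, 25, 7]}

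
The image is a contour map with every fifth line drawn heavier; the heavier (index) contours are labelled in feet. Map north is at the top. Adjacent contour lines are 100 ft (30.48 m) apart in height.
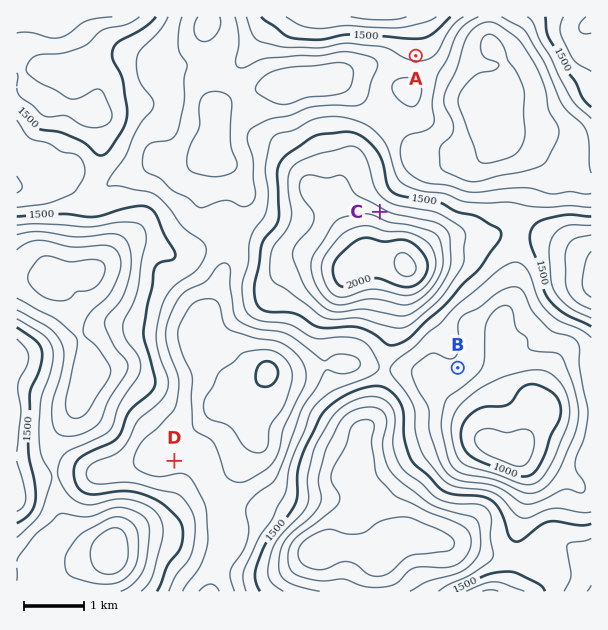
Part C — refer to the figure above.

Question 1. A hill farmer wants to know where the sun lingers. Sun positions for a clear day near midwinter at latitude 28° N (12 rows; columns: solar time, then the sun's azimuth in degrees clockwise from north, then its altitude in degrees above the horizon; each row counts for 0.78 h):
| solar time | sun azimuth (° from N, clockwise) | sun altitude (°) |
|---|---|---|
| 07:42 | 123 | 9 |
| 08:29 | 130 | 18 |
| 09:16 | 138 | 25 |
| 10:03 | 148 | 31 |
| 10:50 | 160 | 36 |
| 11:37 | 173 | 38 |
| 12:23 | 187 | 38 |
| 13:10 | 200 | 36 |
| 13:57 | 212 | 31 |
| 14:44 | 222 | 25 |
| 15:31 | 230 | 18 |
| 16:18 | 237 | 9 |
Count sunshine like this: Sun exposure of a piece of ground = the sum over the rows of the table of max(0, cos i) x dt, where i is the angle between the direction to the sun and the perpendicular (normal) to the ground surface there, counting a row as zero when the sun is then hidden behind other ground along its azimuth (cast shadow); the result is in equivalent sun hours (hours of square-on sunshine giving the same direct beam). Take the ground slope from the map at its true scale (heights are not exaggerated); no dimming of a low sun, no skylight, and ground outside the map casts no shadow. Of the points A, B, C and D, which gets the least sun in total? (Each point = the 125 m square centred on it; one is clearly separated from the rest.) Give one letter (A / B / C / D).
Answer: C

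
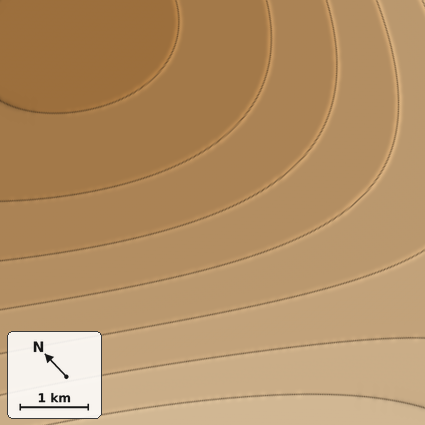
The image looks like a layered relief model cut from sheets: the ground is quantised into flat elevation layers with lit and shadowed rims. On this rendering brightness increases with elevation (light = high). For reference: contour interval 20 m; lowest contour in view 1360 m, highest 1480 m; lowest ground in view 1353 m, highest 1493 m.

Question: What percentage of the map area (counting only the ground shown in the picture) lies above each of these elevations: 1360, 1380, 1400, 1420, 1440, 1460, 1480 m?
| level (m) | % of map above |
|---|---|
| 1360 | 90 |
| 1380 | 74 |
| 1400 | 58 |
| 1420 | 40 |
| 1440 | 24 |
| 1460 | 14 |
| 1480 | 5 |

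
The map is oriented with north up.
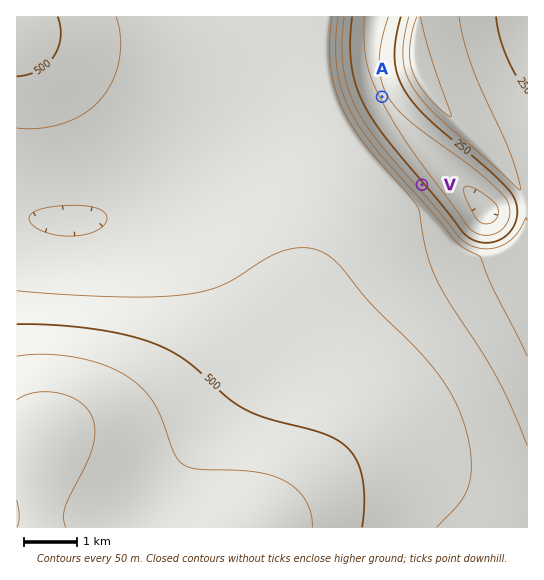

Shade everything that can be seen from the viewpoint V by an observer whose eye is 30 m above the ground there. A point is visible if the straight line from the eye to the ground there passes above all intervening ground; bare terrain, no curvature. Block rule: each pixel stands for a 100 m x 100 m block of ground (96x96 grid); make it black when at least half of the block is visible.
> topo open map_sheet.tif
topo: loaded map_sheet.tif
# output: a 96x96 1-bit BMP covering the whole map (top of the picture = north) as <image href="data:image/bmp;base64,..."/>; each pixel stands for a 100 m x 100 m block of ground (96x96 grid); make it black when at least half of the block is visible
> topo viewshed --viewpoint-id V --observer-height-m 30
<image width="96" height="96" href="data:image/bmp;base64,Qk2+BAAAAAAAAD4AAAAoAAAAYAAAAGAAAAABAAEAAAAAAIAEAAATCwAAEwsAAAIAAAAAAAAA////AAAAAAAAAAAAAAAAAAAAAAAAAAAAAAAAAAAAAAAAAAAAAAAAAAAAAAAAAAAAAAAAAAAAAAAAAAAAAAAAAAAAAAAAAAAAAAAAAAAAAAAAAAAAAAAAAAAAAAAAAAAAAAAAAAAAAAAAAAAAAAAAAAAAAAAAAAAAAAAAAAAAAAAAAAAAAAAAAAAAAAAAAAAAAAAAAAAAAAAAAAAAAAAAAAAAAAAAAAAAAAAAAAAAAAAAAAAAAAAAAAAAAAAAAAAAAAAAAAAAAAAAAAAAAAAAAAAAAAAAAAAAAAAAAAAAAAAAAAAAAAAAAAAAAAAAAAAAAAAAAAAAAAAAAAAAAAAAAAAAAAAAAAAAAAAAAAAAAAAAAAAAAAAAAAAAAAAAAAAAAAAAAAAAAAAAAAAAAAAAAAAAAAAAAAAAAAAAAAAAAAAAAAAAAAAAAAAAAAAAAAAAAAAAAAAAAAAAAAAAAAAAAAAAAAAAAAAAAAAAAAAAAAAAAAAAAAAAAAAAAAAAAAAAAAAAAAAAAAAAAAAAAAAAAAAAAAAAAAAAAAAAAAAAAAAAAAAAAAAAAAAAAAAAAAAAAAAAAAAAAAAAAAAAAAAAAAAAAAAAAAAAAAAAAAAAAAAAAAAAAAAAAAAAAAAAAAAAAAAAAAAAAAAAAAAAAAAAAAAAAAAAAAAAAAAAAAAAAAAAAAAAAAAAAAAAAAAAAAAAAAAAAAAAAAAAAAAAAAAAAAAAAAAAAAAAAAAAAAAAAAAAAAAAAAAAAAAAAAAAAAAAAAAAAAAAAAAAAAAAAAAAAAAAAAAAAAAAAAAAAAAAAAAAAAAAAAAAAAAAAAAAAAAAAAAAAAAAB+AAAAAAAAAAAAAAH/gAAAAAAAAAAAAAP/wAAAAAAAAAAAAAP/wAAAAAAAAAAAAAf/4AAAAAAAAAAAAA//4AAAAAAAAAAAAB//8AAAAAAAAAAAAD//8AAAAAAAAAAAAH//8AAAAAAAAAAAAP//8AAAAAAAAAAAAf//4AAAAAAAAAAAA///4AAAAAAAAAAAB///4AAAAAAAAAAAD///wAAAAAAAAAAAH///gAAAAAAAAAAAP///AAAAAAAAAAAAf//+AAAAAAAAAAAA///8AAAAAAAAAAAB///4AAAAAAAAAAAD///wAAAAAAAAAAAH///gAAAAAAAAAAAP///AAAAAAAAAAAAP//+AAAAAAAAAAAAf//8AAAAAAAAAAAA///4AAAAAAAAAAAA///wAAAAAAAAAAAB///gAAAAAAAAAAAB///AAAAAAAAAAAAD//+AAAAAAAAAAAAD//+AAAAAAAAAAAAH//8AAAAAAAAAAAAH//4AAAAAAAAAAAAH//wAAAAAAAAAAAAH//wAAAAAAAAAAAAP//gAAAAAAAAAAAAP//gAAAAAAAAAAAAP/gAAAAAAAAAAAAAP/AAAAAAAAAAAAAAP/AAAAAAAAAAAAAAP/AAAAAAAAAAAAAAP/AAAAAAAAAAAAAAP+AAAAAAAAAAAAAAP+AAAAAAAAAAAAAAP+AAAAAAAAAAAAAAP+AAAAA="/>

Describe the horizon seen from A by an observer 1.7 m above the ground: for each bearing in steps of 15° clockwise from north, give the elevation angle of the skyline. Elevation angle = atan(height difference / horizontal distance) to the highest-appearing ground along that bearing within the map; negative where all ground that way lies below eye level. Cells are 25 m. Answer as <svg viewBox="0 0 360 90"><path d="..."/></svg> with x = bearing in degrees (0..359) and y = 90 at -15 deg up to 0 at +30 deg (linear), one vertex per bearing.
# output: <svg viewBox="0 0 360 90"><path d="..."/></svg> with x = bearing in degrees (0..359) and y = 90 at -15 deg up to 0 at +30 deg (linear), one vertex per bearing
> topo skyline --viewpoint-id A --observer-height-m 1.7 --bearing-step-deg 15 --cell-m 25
<svg viewBox="0 0 360 90"><path d="M0 59l15-5 15-10 15-6 15-2 15 1 15 3 15 6 15 8 15 3 15-2 15-7 15-6 15-5 15-4 15-2 15-1 15 1 15 2 15 3 15 4 15 4 15 5 15 10"/></svg>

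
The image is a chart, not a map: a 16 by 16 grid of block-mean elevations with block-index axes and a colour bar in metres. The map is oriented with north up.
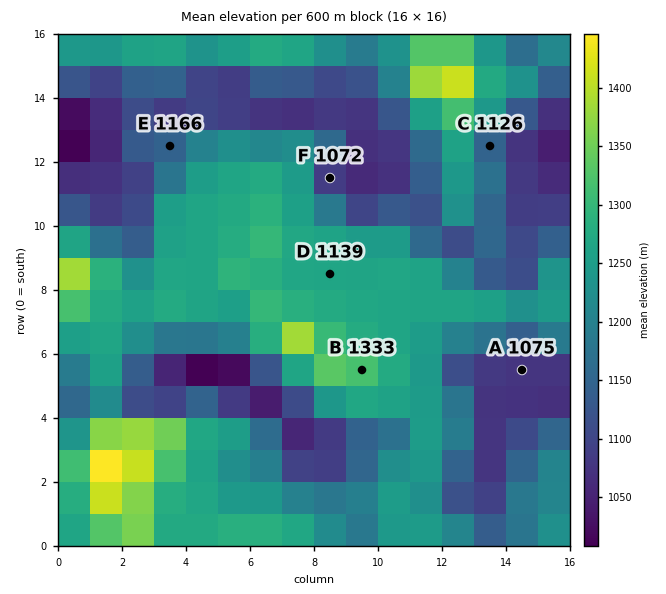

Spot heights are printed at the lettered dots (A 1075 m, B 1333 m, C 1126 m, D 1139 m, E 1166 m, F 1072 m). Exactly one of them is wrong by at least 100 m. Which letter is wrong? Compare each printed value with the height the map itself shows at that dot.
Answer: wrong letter D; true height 1264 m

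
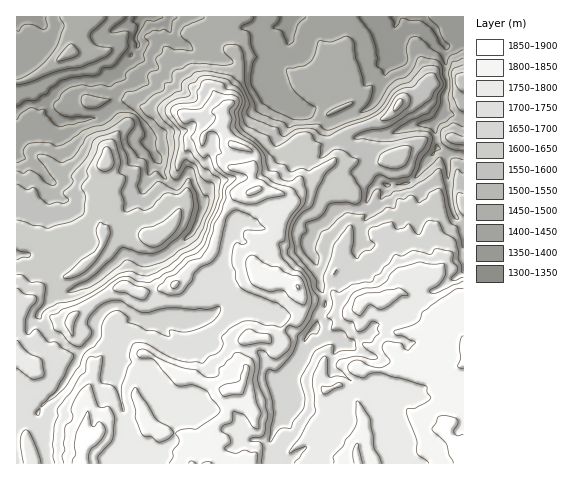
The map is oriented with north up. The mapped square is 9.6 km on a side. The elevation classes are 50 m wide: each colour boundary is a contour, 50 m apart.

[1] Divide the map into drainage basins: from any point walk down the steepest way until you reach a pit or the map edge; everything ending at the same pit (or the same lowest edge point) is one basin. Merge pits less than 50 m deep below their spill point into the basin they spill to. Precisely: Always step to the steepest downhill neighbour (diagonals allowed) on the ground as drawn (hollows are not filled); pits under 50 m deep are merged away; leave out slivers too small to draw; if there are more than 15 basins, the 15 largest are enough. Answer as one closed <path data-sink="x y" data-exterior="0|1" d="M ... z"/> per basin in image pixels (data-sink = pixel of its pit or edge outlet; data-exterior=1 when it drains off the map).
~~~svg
<path data-sink="141 17" data-exterior="1" d="M230 16l-150 0-10 37-32 21-22 9 0 380 447 1 1-247-19 26-3 23-4 4-10 4-10-4-8-21-2-34 4-15 5-8 0-6-9-12-10-19-8 5-21-4-20 7-13-2-16 10-5-17-18-12-20 18-20 5-5 4 1-16-8-5-13-4-8-14-1-5 2-3 1-16-9-10 1-7 12-7 10-12-1-14-15-13 1-15 6-9z"/><path data-sink="423 17" data-exterior="1" d="M463 16l-232 0-6 12-1 15 15 13 1 14-10 12-8 4-5 5 0 5 9 10-3 20 7 15 23 12 0 15 24-8 20-18 18 12 5 17 16-10 13 2 20-7 21 4 8-5 10 19 9 12 0 6-5 8-4 15 4 37 8 20 10 2 8-4 5-6 0-14 2-7 19-27z"/><path data-sink="36 17" data-exterior="1" d="M78 16l-62 1 1 65 21-8 32-21 2-14 7-17z"/>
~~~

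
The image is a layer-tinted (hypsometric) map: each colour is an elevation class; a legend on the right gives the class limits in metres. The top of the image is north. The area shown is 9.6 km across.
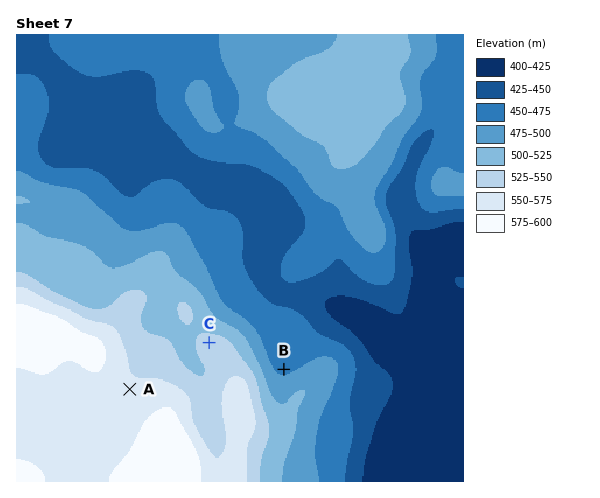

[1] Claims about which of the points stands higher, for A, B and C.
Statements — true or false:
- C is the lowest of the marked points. false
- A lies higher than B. true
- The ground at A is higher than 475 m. true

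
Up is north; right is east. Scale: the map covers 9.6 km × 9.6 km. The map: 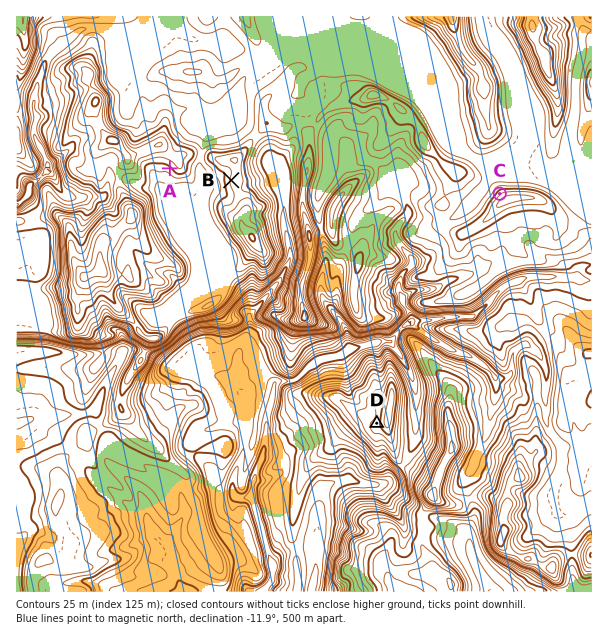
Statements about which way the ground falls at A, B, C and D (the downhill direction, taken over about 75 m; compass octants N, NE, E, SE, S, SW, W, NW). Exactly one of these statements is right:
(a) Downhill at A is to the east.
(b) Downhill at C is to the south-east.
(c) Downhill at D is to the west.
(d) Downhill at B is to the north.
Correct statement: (c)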